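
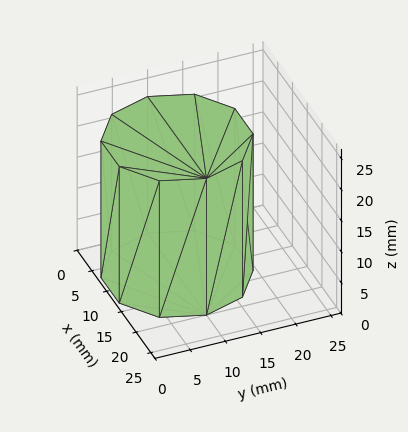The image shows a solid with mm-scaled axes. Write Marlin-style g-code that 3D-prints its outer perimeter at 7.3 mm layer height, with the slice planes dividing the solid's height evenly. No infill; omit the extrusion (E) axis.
Reading the render: the shape is a regular 10-sided prism (a cylinder approximated with 10 flat sides), circumscribed radius ≈ 10 mm, height ≈ 22 mm (dimensions read to the nearest mm from the axis ticks). For the g-code, the solid's height is divided into equal slices at the stated Δz and each level perimeter traced with G1 moves after a G0 lift.

; perimeter-only toolpath
G21 ; units = mm
G90 ; absolute positioning
G28 ; home
; layer 1
G0 Z7.3
G0 X20.0 Y10.0
G1 X18.1 Y15.9
G1 X13.1 Y19.5
G1 X6.9 Y19.5
G1 X1.9 Y15.9
G1 X0.0 Y10.0
G1 X1.9 Y4.1
G1 X6.9 Y0.5
G1 X13.1 Y0.5
G1 X18.1 Y4.1
G1 X20.0 Y10.0
; layer 2
G0 Z14.7
G0 X20.0 Y10.0
G1 X18.1 Y15.9
G1 X13.1 Y19.5
G1 X6.9 Y19.5
G1 X1.9 Y15.9
G1 X0.0 Y10.0
G1 X1.9 Y4.1
G1 X6.9 Y0.5
G1 X13.1 Y0.5
G1 X18.1 Y4.1
G1 X20.0 Y10.0
; layer 3
G0 Z22.0
G0 X20.0 Y10.0
G1 X18.1 Y15.9
G1 X13.1 Y19.5
G1 X6.9 Y19.5
G1 X1.9 Y15.9
G1 X0.0 Y10.0
G1 X1.9 Y4.1
G1 X6.9 Y0.5
G1 X13.1 Y0.5
G1 X18.1 Y4.1
G1 X20.0 Y10.0
M2 ; end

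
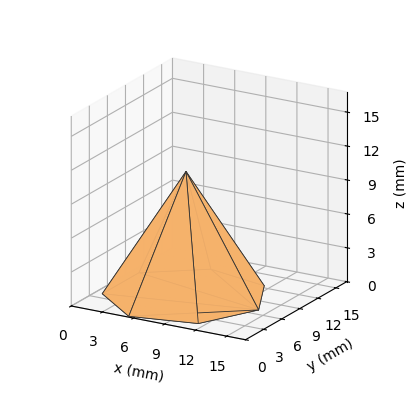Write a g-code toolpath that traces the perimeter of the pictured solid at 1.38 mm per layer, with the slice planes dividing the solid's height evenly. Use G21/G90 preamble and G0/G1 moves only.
Reading the render: the shape is a regular 7-sided pyramid, base circumscribed radius ≈ 7 mm, apex at z ≈ 11 mm (dimensions read to the nearest mm from the axis ticks). For the g-code, the solid's height is divided into equal slices at the stated Δz and each level perimeter traced with G1 moves after a G0 lift.

; perimeter-only toolpath
G21 ; units = mm
G90 ; absolute positioning
G28 ; home
; layer 1
G0 Z1.38
G0 X13.12 Y7.00
G1 X10.81 Y11.79
G1 X5.64 Y12.97
G1 X1.48 Y9.66
G1 X1.48 Y4.34
G1 X5.64 Y1.03
G1 X10.81 Y2.21
G1 X13.12 Y7.00
; layer 2
G0 Z2.75
G0 X12.25 Y7.00
G1 X10.27 Y11.10
G1 X5.83 Y12.12
G1 X2.27 Y9.28
G1 X2.27 Y4.72
G1 X5.83 Y1.89
G1 X10.27 Y2.90
G1 X12.25 Y7.00
; layer 3
G0 Z4.12
G0 X11.38 Y7.00
G1 X9.72 Y10.42
G1 X6.03 Y11.26
G1 X3.06 Y8.90
G1 X3.06 Y5.10
G1 X6.03 Y2.74
G1 X9.72 Y3.58
G1 X11.38 Y7.00
; layer 4
G0 Z5.50
G0 X10.50 Y7.00
G1 X9.18 Y9.73
G1 X6.22 Y10.41
G1 X3.84 Y8.52
G1 X3.84 Y5.48
G1 X6.22 Y3.59
G1 X9.18 Y4.26
G1 X10.50 Y7.00
; layer 5
G0 Z6.88
G0 X9.62 Y7.00
G1 X8.63 Y9.05
G1 X6.42 Y9.56
G1 X4.63 Y8.14
G1 X4.63 Y5.86
G1 X6.42 Y4.44
G1 X8.63 Y4.95
G1 X9.62 Y7.00
; layer 6
G0 Z8.25
G0 X8.75 Y7.00
G1 X8.09 Y8.37
G1 X6.61 Y8.71
G1 X5.42 Y7.76
G1 X5.42 Y6.24
G1 X6.61 Y5.29
G1 X8.09 Y5.63
G1 X8.75 Y7.00
; layer 7
G0 Z9.62
G0 X7.88 Y7.00
G1 X7.54 Y7.68
G1 X6.80 Y7.85
G1 X6.21 Y7.38
G1 X6.21 Y6.62
G1 X6.80 Y6.15
G1 X7.54 Y6.32
G1 X7.88 Y7.00
M2 ; end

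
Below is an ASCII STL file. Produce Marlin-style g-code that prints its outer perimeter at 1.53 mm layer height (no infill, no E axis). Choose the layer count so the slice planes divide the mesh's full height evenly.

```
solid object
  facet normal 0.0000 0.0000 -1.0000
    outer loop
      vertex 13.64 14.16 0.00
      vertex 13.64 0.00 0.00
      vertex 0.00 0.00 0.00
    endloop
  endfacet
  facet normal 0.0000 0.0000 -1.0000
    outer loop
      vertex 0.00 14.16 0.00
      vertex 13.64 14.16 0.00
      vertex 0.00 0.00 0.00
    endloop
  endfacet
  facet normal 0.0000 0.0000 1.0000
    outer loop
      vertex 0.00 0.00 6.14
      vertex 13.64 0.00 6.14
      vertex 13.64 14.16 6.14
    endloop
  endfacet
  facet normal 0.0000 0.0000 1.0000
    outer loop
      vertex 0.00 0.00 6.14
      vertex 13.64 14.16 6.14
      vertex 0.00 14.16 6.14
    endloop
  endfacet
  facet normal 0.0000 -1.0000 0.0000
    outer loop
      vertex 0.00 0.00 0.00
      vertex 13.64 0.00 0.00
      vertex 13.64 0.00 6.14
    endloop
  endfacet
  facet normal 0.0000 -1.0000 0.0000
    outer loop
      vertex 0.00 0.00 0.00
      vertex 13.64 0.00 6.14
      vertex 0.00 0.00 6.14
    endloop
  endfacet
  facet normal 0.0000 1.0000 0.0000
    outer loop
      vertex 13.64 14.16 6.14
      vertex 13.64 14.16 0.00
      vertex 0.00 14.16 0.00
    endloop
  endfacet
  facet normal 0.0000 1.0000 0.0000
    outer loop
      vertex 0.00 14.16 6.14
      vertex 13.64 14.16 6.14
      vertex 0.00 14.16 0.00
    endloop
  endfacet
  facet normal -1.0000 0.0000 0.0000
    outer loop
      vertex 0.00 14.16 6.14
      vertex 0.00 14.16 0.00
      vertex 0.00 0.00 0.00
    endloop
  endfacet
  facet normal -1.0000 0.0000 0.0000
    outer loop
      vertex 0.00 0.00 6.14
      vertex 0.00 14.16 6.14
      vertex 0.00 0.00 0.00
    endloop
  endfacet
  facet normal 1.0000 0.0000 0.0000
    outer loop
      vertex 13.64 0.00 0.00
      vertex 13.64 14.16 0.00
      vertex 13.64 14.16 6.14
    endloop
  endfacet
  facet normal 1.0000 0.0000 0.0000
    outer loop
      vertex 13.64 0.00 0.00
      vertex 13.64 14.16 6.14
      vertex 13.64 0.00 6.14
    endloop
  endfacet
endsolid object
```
; perimeter-only toolpath
G21 ; units = mm
G90 ; absolute positioning
G28 ; home
; layer 1
G0 Z1.53
G0 X0.00 Y0.00
G1 X13.64 Y0.00
G1 X13.64 Y14.16
G1 X0.00 Y14.16
G1 X0.00 Y0.00
; layer 2
G0 Z3.07
G0 X0.00 Y0.00
G1 X13.64 Y0.00
G1 X13.64 Y14.16
G1 X0.00 Y14.16
G1 X0.00 Y0.00
; layer 3
G0 Z4.60
G0 X0.00 Y0.00
G1 X13.64 Y0.00
G1 X13.64 Y14.16
G1 X0.00 Y14.16
G1 X0.00 Y0.00
; layer 4
G0 Z6.14
G0 X0.00 Y0.00
G1 X13.64 Y0.00
G1 X13.64 Y14.16
G1 X0.00 Y14.16
G1 X0.00 Y0.00
M2 ; end

The solid is a rectangular box, roughly 13.6 × 14.2 mm footprint and 6.14 mm tall. Slicing at Δz = 1.53 mm — 4 equal slices spanning the solid's height, so layer i sits at z = i·h/4 — gives 4 non-empty perimeters. Each is a 4-segment closed polygon; G0 lifts to the layer z and rapids to the start vertex, then G1 traces the edges.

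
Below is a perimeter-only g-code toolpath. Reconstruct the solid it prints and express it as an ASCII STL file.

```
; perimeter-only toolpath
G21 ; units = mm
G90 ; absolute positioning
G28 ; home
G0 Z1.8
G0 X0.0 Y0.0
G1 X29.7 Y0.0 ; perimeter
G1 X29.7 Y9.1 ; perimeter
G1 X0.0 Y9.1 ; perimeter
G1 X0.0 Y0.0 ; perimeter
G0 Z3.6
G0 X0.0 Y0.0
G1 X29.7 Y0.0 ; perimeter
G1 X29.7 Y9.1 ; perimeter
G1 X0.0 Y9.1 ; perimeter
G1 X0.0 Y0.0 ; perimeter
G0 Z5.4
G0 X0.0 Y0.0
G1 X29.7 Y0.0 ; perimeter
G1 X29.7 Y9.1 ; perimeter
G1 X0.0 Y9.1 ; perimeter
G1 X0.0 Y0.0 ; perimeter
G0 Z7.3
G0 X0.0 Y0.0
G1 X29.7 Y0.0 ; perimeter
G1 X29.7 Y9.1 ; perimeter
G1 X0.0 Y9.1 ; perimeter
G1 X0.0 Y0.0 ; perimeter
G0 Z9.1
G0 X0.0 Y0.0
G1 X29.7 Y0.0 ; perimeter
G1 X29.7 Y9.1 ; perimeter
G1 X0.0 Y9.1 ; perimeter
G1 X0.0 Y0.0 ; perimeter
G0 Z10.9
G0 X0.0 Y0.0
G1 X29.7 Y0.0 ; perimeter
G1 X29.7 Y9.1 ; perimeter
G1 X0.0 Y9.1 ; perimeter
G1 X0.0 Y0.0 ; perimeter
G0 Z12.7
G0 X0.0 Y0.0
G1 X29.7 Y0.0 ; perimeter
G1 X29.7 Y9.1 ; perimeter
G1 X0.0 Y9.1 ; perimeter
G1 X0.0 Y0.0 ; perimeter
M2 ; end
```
solid part
  facet normal 0.0000 0.0000 -1.0000
    outer loop
      vertex 29.7 9.1 0.0
      vertex 29.7 0.0 0.0
      vertex 0.0 0.0 0.0
    endloop
  endfacet
  facet normal 0.0000 0.0000 -1.0000
    outer loop
      vertex 0.0 9.1 0.0
      vertex 29.7 9.1 0.0
      vertex 0.0 0.0 0.0
    endloop
  endfacet
  facet normal 0.0000 0.0000 1.0000
    outer loop
      vertex 0.0 0.0 12.7
      vertex 29.7 0.0 12.7
      vertex 29.7 9.1 12.7
    endloop
  endfacet
  facet normal 0.0000 0.0000 1.0000
    outer loop
      vertex 0.0 0.0 12.7
      vertex 29.7 9.1 12.7
      vertex 0.0 9.1 12.7
    endloop
  endfacet
  facet normal 0.0000 -1.0000 0.0000
    outer loop
      vertex 0.0 0.0 0.0
      vertex 29.7 0.0 0.0
      vertex 29.7 0.0 12.7
    endloop
  endfacet
  facet normal 0.0000 -1.0000 0.0000
    outer loop
      vertex 0.0 0.0 0.0
      vertex 29.7 0.0 12.7
      vertex 0.0 0.0 12.7
    endloop
  endfacet
  facet normal 0.0000 1.0000 0.0000
    outer loop
      vertex 29.7 9.1 12.7
      vertex 29.7 9.1 0.0
      vertex 0.0 9.1 0.0
    endloop
  endfacet
  facet normal 0.0000 1.0000 0.0000
    outer loop
      vertex 0.0 9.1 12.7
      vertex 29.7 9.1 12.7
      vertex 0.0 9.1 0.0
    endloop
  endfacet
  facet normal -1.0000 0.0000 0.0000
    outer loop
      vertex 0.0 9.1 12.7
      vertex 0.0 9.1 0.0
      vertex 0.0 0.0 0.0
    endloop
  endfacet
  facet normal -1.0000 0.0000 0.0000
    outer loop
      vertex 0.0 0.0 12.7
      vertex 0.0 9.1 12.7
      vertex 0.0 0.0 0.0
    endloop
  endfacet
  facet normal 1.0000 0.0000 0.0000
    outer loop
      vertex 29.7 0.0 0.0
      vertex 29.7 9.1 0.0
      vertex 29.7 9.1 12.7
    endloop
  endfacet
  facet normal 1.0000 0.0000 0.0000
    outer loop
      vertex 29.7 0.0 0.0
      vertex 29.7 9.1 12.7
      vertex 29.7 0.0 12.7
    endloop
  endfacet
endsolid part

The G0 Z moves step by Δz≈1.8 mm. Every layer's G1 loop is the same polygon, so the solid is a straight extrusion of it from z=0 to z≈12.7. Closing with flat bottom and top caps and triangulating gives 12 facets — a rectangular box, roughly 29.7 × 9.1 mm footprint and 12.7 mm tall.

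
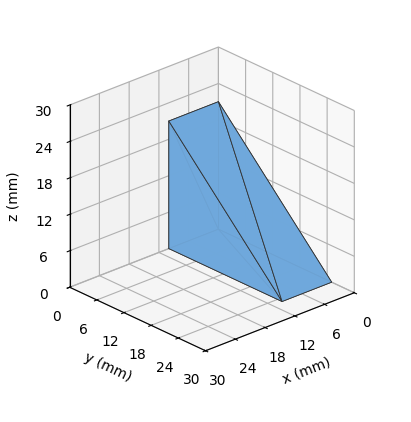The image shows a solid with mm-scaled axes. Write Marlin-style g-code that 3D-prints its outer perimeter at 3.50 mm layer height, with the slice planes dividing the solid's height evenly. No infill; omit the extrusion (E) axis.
Reading the render: the shape is a wedge (ramp): 10 × 25 mm base, rising to 21 mm along the y=0 edge and sloping linearly to z=0 at y=25 (dimensions read to the nearest mm from the axis ticks). For the g-code, the solid's height is divided into equal slices at the stated Δz and each level perimeter traced with G1 moves after a G0 lift.

; perimeter-only toolpath
G21 ; units = mm
G90 ; absolute positioning
G28 ; home
; layer 1
G0 Z3.50
G0 X0.00 Y0.00
G1 X10.00 Y0.00
G1 X10.00 Y20.83
G1 X0.00 Y20.83
G1 X0.00 Y0.00
; layer 2
G0 Z7.00
G0 X0.00 Y0.00
G1 X10.00 Y0.00
G1 X10.00 Y16.67
G1 X0.00 Y16.67
G1 X0.00 Y0.00
; layer 3
G0 Z10.50
G0 X0.00 Y0.00
G1 X10.00 Y0.00
G1 X10.00 Y12.50
G1 X0.00 Y12.50
G1 X0.00 Y0.00
; layer 4
G0 Z14.00
G0 X0.00 Y0.00
G1 X10.00 Y0.00
G1 X10.00 Y8.33
G1 X0.00 Y8.33
G1 X0.00 Y0.00
; layer 5
G0 Z17.50
G0 X0.00 Y0.00
G1 X10.00 Y0.00
G1 X10.00 Y4.17
G1 X0.00 Y4.17
G1 X0.00 Y0.00
M2 ; end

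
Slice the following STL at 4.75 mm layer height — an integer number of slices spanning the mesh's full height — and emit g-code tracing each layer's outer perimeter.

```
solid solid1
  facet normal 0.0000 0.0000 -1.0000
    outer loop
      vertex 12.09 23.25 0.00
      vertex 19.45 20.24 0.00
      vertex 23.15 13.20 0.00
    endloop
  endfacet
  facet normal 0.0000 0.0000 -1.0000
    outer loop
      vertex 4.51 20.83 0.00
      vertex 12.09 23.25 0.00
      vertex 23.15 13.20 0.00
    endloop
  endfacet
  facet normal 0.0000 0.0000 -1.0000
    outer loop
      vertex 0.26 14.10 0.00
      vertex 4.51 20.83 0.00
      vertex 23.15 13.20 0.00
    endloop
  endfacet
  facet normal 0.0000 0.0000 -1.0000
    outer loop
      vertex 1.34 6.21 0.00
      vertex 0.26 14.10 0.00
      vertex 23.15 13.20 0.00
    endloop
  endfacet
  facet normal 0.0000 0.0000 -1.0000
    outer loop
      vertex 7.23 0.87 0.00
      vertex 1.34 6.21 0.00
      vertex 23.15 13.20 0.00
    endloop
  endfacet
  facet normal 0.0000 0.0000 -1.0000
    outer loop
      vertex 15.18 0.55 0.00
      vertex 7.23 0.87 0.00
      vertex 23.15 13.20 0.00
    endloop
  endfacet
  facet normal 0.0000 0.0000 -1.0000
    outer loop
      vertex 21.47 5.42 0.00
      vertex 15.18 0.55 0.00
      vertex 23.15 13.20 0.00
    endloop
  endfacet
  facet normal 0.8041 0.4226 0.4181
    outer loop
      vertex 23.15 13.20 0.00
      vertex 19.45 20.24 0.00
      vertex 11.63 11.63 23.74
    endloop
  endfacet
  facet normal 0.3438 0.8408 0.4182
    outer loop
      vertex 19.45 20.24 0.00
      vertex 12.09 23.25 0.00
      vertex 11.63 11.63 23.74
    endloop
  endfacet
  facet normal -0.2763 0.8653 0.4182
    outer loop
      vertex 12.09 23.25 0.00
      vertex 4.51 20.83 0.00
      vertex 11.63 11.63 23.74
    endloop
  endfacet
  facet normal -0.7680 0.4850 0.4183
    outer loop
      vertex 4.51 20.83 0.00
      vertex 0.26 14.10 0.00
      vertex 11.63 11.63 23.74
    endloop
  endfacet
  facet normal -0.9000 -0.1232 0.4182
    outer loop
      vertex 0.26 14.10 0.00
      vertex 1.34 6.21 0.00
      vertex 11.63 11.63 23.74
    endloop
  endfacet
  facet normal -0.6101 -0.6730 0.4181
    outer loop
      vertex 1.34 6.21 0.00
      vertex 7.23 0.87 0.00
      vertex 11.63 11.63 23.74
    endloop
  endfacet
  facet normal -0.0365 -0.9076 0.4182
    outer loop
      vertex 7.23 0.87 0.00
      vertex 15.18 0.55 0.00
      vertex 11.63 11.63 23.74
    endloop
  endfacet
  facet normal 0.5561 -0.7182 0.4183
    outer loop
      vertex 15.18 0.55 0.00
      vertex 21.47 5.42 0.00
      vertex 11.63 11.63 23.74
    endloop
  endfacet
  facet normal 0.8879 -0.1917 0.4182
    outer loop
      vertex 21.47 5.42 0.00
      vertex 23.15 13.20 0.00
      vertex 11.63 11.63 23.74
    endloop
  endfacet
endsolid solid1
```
; perimeter-only toolpath
G21 ; units = mm
G90 ; absolute positioning
G28 ; home
; layer 1
G0 Z4.75
G0 X20.85 Y12.89
G1 X17.89 Y18.52
G1 X12.00 Y20.93
G1 X5.93 Y18.99
G1 X2.53 Y13.61
G1 X3.40 Y7.29
G1 X8.11 Y3.02
G1 X14.47 Y2.77
G1 X19.50 Y6.66
G1 X20.85 Y12.89
; layer 2
G0 Z9.50
G0 X18.54 Y12.57
G1 X16.32 Y16.80
G1 X11.91 Y18.60
G1 X7.36 Y17.15
G1 X4.81 Y13.11
G1 X5.46 Y8.38
G1 X8.99 Y5.17
G1 X13.76 Y4.98
G1 X17.53 Y7.90
G1 X18.54 Y12.57
; layer 3
G0 Z14.24
G0 X16.24 Y12.26
G1 X14.76 Y15.07
G1 X11.81 Y16.28
G1 X8.78 Y15.31
G1 X7.08 Y12.62
G1 X7.51 Y9.46
G1 X9.87 Y7.33
G1 X13.05 Y7.20
G1 X15.57 Y9.15
G1 X16.24 Y12.26
; layer 4
G0 Z18.99
G0 X13.93 Y11.94
G1 X13.19 Y13.35
G1 X11.72 Y13.95
G1 X10.21 Y13.47
G1 X9.36 Y12.12
G1 X9.57 Y10.55
G1 X10.75 Y9.48
G1 X12.34 Y9.41
G1 X13.60 Y10.39
G1 X13.93 Y11.94
M2 ; end

The solid is a regular 9-sided pyramid, base circumscribed radius ≈ 11.6 mm, apex at z ≈ 23.7 mm. Slicing at Δz = 4.75 mm — 5 equal slices spanning the solid's height, so layer i sits at z = i·h/5 — gives 4 non-empty perimeters. Each is a 9-segment closed polygon; G0 lifts to the layer z and rapids to the start vertex, then G1 traces the edges. The cross-section shrinks linearly with z (the slice at the apex is degenerate and omitted).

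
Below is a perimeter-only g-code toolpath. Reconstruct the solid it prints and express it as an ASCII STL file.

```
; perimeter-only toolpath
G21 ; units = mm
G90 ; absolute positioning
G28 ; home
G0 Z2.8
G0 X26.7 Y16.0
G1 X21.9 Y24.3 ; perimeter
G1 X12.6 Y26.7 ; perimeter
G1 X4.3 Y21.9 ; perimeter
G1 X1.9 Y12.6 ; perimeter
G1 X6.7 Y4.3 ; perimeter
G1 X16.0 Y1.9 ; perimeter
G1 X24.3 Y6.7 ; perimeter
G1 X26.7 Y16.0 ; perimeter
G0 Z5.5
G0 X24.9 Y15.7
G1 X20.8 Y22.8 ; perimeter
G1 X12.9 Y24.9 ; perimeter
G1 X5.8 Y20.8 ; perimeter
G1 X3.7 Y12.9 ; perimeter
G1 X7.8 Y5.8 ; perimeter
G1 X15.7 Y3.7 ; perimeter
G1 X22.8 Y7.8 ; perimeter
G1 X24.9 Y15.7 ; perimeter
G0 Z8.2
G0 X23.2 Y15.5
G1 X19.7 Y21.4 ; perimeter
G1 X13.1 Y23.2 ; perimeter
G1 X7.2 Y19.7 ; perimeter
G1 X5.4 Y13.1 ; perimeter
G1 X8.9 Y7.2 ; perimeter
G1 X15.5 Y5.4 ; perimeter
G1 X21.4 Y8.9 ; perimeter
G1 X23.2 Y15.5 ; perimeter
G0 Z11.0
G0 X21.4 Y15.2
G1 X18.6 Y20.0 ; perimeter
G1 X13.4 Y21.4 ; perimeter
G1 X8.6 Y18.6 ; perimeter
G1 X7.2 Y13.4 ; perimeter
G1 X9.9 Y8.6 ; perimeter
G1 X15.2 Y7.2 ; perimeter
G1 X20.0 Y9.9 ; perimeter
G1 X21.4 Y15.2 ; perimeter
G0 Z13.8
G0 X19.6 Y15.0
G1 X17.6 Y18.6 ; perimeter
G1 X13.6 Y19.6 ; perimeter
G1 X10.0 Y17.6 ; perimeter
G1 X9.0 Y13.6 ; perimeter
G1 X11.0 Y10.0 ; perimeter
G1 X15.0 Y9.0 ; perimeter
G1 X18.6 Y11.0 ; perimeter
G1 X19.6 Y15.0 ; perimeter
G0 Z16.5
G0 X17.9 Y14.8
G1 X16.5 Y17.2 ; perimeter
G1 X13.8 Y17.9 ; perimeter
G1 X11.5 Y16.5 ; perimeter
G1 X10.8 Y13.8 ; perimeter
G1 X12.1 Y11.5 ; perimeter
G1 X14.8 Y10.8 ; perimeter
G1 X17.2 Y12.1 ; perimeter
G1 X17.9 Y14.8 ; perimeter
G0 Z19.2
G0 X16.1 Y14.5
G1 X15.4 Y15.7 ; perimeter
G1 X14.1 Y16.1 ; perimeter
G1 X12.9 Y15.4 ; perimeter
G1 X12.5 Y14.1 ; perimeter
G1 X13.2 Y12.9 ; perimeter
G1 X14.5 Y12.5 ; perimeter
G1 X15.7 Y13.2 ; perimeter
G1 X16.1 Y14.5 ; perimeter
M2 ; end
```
solid part
  facet normal 0.0000 0.0000 -1.0000
    outer loop
      vertex 12.4 28.5 0.0
      vertex 23.0 25.7 0.0
      vertex 28.5 16.2 0.0
    endloop
  endfacet
  facet normal 0.0000 0.0000 -1.0000
    outer loop
      vertex 2.9 23.0 0.0
      vertex 12.4 28.5 0.0
      vertex 28.5 16.2 0.0
    endloop
  endfacet
  facet normal 0.0000 0.0000 -1.0000
    outer loop
      vertex 0.1 12.4 0.0
      vertex 2.9 23.0 0.0
      vertex 28.5 16.2 0.0
    endloop
  endfacet
  facet normal 0.0000 0.0000 -1.0000
    outer loop
      vertex 5.6 2.9 0.0
      vertex 0.1 12.4 0.0
      vertex 28.5 16.2 0.0
    endloop
  endfacet
  facet normal 0.0000 0.0000 -1.0000
    outer loop
      vertex 16.2 0.1 0.0
      vertex 5.6 2.9 0.0
      vertex 28.5 16.2 0.0
    endloop
  endfacet
  facet normal 0.0000 0.0000 -1.0000
    outer loop
      vertex 25.7 5.6 0.0
      vertex 16.2 0.1 0.0
      vertex 28.5 16.2 0.0
    endloop
  endfacet
  facet normal 0.7415 0.4293 0.5157
    outer loop
      vertex 28.5 16.2 0.0
      vertex 23.0 25.7 0.0
      vertex 14.3 14.3 22.0
    endloop
  endfacet
  facet normal 0.2188 0.8283 0.5158
    outer loop
      vertex 23.0 25.7 0.0
      vertex 12.4 28.5 0.0
      vertex 14.3 14.3 22.0
    endloop
  endfacet
  facet normal -0.4293 0.7415 0.5157
    outer loop
      vertex 12.4 28.5 0.0
      vertex 2.9 23.0 0.0
      vertex 14.3 14.3 22.0
    endloop
  endfacet
  facet normal -0.8283 0.2188 0.5158
    outer loop
      vertex 2.9 23.0 0.0
      vertex 0.1 12.4 0.0
      vertex 14.3 14.3 22.0
    endloop
  endfacet
  facet normal -0.7415 -0.4293 0.5157
    outer loop
      vertex 0.1 12.4 0.0
      vertex 5.6 2.9 0.0
      vertex 14.3 14.3 22.0
    endloop
  endfacet
  facet normal -0.2188 -0.8283 0.5158
    outer loop
      vertex 5.6 2.9 0.0
      vertex 16.2 0.1 0.0
      vertex 14.3 14.3 22.0
    endloop
  endfacet
  facet normal 0.4293 -0.7415 0.5157
    outer loop
      vertex 16.2 0.1 0.0
      vertex 25.7 5.6 0.0
      vertex 14.3 14.3 22.0
    endloop
  endfacet
  facet normal 0.8283 -0.2188 0.5158
    outer loop
      vertex 25.7 5.6 0.0
      vertex 28.5 16.2 0.0
      vertex 14.3 14.3 22.0
    endloop
  endfacet
endsolid part

The G0 Z moves step by Δz≈2.8 mm. The G1 loops shrink linearly with z, so the solid tapers from its base footprint up to z≈22. Closing with a flat bottom cap and the tapered top and triangulating gives 14 facets — a regular 8-sided pyramid, base circumscribed radius ≈ 14.3 mm, apex at z ≈ 22 mm.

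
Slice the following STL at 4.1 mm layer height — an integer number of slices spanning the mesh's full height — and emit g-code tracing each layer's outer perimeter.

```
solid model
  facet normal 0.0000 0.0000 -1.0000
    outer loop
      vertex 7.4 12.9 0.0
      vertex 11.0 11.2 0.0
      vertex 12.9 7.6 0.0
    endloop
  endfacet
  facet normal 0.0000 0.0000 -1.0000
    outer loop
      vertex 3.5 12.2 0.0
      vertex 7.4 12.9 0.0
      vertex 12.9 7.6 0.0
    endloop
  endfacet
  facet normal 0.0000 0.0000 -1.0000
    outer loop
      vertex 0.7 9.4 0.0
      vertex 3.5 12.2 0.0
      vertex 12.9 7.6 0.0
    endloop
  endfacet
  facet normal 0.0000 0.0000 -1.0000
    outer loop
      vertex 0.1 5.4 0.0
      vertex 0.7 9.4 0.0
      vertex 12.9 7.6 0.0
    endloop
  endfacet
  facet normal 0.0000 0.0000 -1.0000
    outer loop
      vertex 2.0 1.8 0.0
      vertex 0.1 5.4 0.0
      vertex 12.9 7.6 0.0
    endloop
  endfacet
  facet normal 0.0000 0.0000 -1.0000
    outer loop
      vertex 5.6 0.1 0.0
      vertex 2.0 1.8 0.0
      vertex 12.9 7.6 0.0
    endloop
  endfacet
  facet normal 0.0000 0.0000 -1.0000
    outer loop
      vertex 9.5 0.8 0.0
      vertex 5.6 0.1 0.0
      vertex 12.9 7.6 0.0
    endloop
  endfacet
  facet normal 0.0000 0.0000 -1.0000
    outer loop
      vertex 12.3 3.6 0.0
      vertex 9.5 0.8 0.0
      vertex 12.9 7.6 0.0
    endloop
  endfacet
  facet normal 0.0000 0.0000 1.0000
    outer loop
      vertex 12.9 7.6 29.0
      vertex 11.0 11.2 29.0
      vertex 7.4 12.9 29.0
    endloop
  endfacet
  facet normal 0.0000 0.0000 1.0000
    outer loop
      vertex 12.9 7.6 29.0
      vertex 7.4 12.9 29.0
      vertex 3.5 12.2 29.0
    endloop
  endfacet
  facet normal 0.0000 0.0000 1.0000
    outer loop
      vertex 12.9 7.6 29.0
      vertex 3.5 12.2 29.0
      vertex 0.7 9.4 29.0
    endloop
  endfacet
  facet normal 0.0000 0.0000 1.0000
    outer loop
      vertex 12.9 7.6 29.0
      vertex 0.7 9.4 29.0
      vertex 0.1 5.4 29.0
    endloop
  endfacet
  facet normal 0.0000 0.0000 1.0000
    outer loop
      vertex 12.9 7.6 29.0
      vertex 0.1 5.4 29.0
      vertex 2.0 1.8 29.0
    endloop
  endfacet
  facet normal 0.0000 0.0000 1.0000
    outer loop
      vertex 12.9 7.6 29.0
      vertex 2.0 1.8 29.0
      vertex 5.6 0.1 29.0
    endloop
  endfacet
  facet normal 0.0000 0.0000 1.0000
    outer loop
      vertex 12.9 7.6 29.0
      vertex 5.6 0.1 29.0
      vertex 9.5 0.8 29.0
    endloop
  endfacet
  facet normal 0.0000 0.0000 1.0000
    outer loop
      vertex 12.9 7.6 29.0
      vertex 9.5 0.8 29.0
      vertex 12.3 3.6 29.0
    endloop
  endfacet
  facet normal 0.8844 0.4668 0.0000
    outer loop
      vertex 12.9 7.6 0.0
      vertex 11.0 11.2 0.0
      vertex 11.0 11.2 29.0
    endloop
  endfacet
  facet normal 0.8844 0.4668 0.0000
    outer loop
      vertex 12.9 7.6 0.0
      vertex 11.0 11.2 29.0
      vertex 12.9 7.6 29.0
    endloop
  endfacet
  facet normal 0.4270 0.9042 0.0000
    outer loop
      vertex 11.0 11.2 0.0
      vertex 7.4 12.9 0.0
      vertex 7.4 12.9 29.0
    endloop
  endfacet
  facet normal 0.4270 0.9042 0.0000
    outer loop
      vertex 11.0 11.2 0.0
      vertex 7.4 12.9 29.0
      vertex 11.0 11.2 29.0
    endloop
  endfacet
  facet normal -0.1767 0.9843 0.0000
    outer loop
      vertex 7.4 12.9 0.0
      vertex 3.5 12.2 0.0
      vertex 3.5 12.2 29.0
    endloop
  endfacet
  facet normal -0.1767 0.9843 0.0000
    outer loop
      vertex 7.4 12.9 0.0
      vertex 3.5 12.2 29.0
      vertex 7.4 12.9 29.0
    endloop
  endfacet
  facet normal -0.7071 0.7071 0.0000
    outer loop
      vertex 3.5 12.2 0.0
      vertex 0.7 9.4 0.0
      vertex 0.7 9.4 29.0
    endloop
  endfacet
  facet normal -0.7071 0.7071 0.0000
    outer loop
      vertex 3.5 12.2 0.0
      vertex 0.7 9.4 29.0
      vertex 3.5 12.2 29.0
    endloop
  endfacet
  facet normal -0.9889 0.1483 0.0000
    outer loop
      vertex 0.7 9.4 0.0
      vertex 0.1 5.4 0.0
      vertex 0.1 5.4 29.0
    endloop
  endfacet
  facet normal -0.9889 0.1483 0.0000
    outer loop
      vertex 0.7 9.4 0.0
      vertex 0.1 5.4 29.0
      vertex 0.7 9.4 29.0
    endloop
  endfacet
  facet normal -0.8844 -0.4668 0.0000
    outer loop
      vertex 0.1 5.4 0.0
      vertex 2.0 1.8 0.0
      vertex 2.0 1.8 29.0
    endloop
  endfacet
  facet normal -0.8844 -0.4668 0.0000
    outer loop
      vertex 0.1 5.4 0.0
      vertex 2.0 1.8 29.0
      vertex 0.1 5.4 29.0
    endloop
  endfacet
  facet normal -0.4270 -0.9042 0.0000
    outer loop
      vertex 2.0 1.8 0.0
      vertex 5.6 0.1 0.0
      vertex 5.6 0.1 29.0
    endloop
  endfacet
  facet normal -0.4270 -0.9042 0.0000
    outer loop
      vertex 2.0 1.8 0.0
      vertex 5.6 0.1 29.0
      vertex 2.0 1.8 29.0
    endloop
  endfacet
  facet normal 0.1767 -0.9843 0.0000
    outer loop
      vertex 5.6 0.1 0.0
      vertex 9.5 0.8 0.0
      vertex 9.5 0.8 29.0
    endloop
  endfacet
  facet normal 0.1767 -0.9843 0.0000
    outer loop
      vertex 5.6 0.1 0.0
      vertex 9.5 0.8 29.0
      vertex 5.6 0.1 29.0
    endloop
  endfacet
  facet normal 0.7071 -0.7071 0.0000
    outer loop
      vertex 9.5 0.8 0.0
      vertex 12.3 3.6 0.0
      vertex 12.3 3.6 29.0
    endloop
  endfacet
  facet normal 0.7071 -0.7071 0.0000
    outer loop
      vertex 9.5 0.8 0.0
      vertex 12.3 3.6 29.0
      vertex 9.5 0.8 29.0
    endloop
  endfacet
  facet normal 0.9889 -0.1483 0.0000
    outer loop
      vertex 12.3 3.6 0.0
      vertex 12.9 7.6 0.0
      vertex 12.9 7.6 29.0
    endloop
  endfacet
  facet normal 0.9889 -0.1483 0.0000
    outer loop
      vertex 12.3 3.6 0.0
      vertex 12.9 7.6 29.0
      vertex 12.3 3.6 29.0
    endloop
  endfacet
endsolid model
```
; perimeter-only toolpath
G21 ; units = mm
G90 ; absolute positioning
G28 ; home
; layer 1
G0 Z4.1
G0 X12.9 Y7.6
G1 X11.0 Y11.2
G1 X7.4 Y12.9
G1 X3.5 Y12.2
G1 X0.7 Y9.4
G1 X0.1 Y5.4
G1 X2.0 Y1.8
G1 X5.6 Y0.1
G1 X9.5 Y0.8
G1 X12.3 Y3.6
G1 X12.9 Y7.6
; layer 2
G0 Z8.3
G0 X12.9 Y7.6
G1 X11.0 Y11.2
G1 X7.4 Y12.9
G1 X3.5 Y12.2
G1 X0.7 Y9.4
G1 X0.1 Y5.4
G1 X2.0 Y1.8
G1 X5.6 Y0.1
G1 X9.5 Y0.8
G1 X12.3 Y3.6
G1 X12.9 Y7.6
; layer 3
G0 Z12.4
G0 X12.9 Y7.6
G1 X11.0 Y11.2
G1 X7.4 Y12.9
G1 X3.5 Y12.2
G1 X0.7 Y9.4
G1 X0.1 Y5.4
G1 X2.0 Y1.8
G1 X5.6 Y0.1
G1 X9.5 Y0.8
G1 X12.3 Y3.6
G1 X12.9 Y7.6
; layer 4
G0 Z16.6
G0 X12.9 Y7.6
G1 X11.0 Y11.2
G1 X7.4 Y12.9
G1 X3.5 Y12.2
G1 X0.7 Y9.4
G1 X0.1 Y5.4
G1 X2.0 Y1.8
G1 X5.6 Y0.1
G1 X9.5 Y0.8
G1 X12.3 Y3.6
G1 X12.9 Y7.6
; layer 5
G0 Z20.7
G0 X12.9 Y7.6
G1 X11.0 Y11.2
G1 X7.4 Y12.9
G1 X3.5 Y12.2
G1 X0.7 Y9.4
G1 X0.1 Y5.4
G1 X2.0 Y1.8
G1 X5.6 Y0.1
G1 X9.5 Y0.8
G1 X12.3 Y3.6
G1 X12.9 Y7.6
; layer 6
G0 Z24.9
G0 X12.9 Y7.6
G1 X11.0 Y11.2
G1 X7.4 Y12.9
G1 X3.5 Y12.2
G1 X0.7 Y9.4
G1 X0.1 Y5.4
G1 X2.0 Y1.8
G1 X5.6 Y0.1
G1 X9.5 Y0.8
G1 X12.3 Y3.6
G1 X12.9 Y7.6
; layer 7
G0 Z29.0
G0 X12.9 Y7.6
G1 X11.0 Y11.2
G1 X7.4 Y12.9
G1 X3.5 Y12.2
G1 X0.7 Y9.4
G1 X0.1 Y5.4
G1 X2.0 Y1.8
G1 X5.6 Y0.1
G1 X9.5 Y0.8
G1 X12.3 Y3.6
G1 X12.9 Y7.6
M2 ; end

The solid is a regular 10-sided prism (a cylinder approximated with 10 flat sides), circumscribed radius ≈ 6.5 mm, height ≈ 29 mm. Slicing at Δz = 4.1 mm — 7 equal slices spanning the solid's height, so layer i sits at z = i·h/7 — gives 7 non-empty perimeters. Each is a 10-segment closed polygon; G0 lifts to the layer z and rapids to the start vertex, then G1 traces the edges.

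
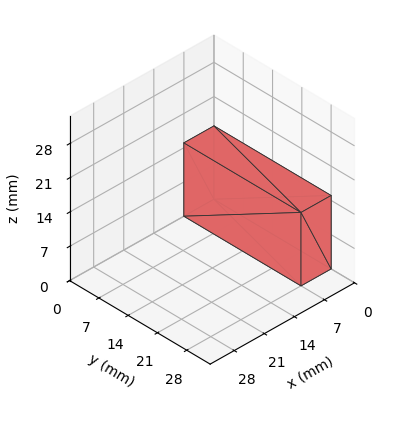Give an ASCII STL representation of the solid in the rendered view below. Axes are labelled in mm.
Reading the render: the shape is a rectangular box, roughly 7 × 28 mm footprint and 15 mm tall (dimensions read to the nearest mm from the axis ticks). For the STL, each face is triangulated and given an outward normal.

solid part
  facet normal 0.0000 0.0000 -1.0000
    outer loop
      vertex 7.000 28.000 0.000
      vertex 7.000 0.000 0.000
      vertex 0.000 0.000 0.000
    endloop
  endfacet
  facet normal 0.0000 0.0000 -1.0000
    outer loop
      vertex 0.000 28.000 0.000
      vertex 7.000 28.000 0.000
      vertex 0.000 0.000 0.000
    endloop
  endfacet
  facet normal 0.0000 0.0000 1.0000
    outer loop
      vertex 0.000 0.000 15.000
      vertex 7.000 0.000 15.000
      vertex 7.000 28.000 15.000
    endloop
  endfacet
  facet normal 0.0000 0.0000 1.0000
    outer loop
      vertex 0.000 0.000 15.000
      vertex 7.000 28.000 15.000
      vertex 0.000 28.000 15.000
    endloop
  endfacet
  facet normal 0.0000 -1.0000 0.0000
    outer loop
      vertex 0.000 0.000 0.000
      vertex 7.000 0.000 0.000
      vertex 7.000 0.000 15.000
    endloop
  endfacet
  facet normal 0.0000 -1.0000 0.0000
    outer loop
      vertex 0.000 0.000 0.000
      vertex 7.000 0.000 15.000
      vertex 0.000 0.000 15.000
    endloop
  endfacet
  facet normal 0.0000 1.0000 0.0000
    outer loop
      vertex 7.000 28.000 15.000
      vertex 7.000 28.000 0.000
      vertex 0.000 28.000 0.000
    endloop
  endfacet
  facet normal 0.0000 1.0000 0.0000
    outer loop
      vertex 0.000 28.000 15.000
      vertex 7.000 28.000 15.000
      vertex 0.000 28.000 0.000
    endloop
  endfacet
  facet normal -1.0000 0.0000 0.0000
    outer loop
      vertex 0.000 28.000 15.000
      vertex 0.000 28.000 0.000
      vertex 0.000 0.000 0.000
    endloop
  endfacet
  facet normal -1.0000 0.0000 0.0000
    outer loop
      vertex 0.000 0.000 15.000
      vertex 0.000 28.000 15.000
      vertex 0.000 0.000 0.000
    endloop
  endfacet
  facet normal 1.0000 0.0000 0.0000
    outer loop
      vertex 7.000 0.000 0.000
      vertex 7.000 28.000 0.000
      vertex 7.000 28.000 15.000
    endloop
  endfacet
  facet normal 1.0000 0.0000 0.0000
    outer loop
      vertex 7.000 0.000 0.000
      vertex 7.000 28.000 15.000
      vertex 7.000 0.000 15.000
    endloop
  endfacet
endsolid part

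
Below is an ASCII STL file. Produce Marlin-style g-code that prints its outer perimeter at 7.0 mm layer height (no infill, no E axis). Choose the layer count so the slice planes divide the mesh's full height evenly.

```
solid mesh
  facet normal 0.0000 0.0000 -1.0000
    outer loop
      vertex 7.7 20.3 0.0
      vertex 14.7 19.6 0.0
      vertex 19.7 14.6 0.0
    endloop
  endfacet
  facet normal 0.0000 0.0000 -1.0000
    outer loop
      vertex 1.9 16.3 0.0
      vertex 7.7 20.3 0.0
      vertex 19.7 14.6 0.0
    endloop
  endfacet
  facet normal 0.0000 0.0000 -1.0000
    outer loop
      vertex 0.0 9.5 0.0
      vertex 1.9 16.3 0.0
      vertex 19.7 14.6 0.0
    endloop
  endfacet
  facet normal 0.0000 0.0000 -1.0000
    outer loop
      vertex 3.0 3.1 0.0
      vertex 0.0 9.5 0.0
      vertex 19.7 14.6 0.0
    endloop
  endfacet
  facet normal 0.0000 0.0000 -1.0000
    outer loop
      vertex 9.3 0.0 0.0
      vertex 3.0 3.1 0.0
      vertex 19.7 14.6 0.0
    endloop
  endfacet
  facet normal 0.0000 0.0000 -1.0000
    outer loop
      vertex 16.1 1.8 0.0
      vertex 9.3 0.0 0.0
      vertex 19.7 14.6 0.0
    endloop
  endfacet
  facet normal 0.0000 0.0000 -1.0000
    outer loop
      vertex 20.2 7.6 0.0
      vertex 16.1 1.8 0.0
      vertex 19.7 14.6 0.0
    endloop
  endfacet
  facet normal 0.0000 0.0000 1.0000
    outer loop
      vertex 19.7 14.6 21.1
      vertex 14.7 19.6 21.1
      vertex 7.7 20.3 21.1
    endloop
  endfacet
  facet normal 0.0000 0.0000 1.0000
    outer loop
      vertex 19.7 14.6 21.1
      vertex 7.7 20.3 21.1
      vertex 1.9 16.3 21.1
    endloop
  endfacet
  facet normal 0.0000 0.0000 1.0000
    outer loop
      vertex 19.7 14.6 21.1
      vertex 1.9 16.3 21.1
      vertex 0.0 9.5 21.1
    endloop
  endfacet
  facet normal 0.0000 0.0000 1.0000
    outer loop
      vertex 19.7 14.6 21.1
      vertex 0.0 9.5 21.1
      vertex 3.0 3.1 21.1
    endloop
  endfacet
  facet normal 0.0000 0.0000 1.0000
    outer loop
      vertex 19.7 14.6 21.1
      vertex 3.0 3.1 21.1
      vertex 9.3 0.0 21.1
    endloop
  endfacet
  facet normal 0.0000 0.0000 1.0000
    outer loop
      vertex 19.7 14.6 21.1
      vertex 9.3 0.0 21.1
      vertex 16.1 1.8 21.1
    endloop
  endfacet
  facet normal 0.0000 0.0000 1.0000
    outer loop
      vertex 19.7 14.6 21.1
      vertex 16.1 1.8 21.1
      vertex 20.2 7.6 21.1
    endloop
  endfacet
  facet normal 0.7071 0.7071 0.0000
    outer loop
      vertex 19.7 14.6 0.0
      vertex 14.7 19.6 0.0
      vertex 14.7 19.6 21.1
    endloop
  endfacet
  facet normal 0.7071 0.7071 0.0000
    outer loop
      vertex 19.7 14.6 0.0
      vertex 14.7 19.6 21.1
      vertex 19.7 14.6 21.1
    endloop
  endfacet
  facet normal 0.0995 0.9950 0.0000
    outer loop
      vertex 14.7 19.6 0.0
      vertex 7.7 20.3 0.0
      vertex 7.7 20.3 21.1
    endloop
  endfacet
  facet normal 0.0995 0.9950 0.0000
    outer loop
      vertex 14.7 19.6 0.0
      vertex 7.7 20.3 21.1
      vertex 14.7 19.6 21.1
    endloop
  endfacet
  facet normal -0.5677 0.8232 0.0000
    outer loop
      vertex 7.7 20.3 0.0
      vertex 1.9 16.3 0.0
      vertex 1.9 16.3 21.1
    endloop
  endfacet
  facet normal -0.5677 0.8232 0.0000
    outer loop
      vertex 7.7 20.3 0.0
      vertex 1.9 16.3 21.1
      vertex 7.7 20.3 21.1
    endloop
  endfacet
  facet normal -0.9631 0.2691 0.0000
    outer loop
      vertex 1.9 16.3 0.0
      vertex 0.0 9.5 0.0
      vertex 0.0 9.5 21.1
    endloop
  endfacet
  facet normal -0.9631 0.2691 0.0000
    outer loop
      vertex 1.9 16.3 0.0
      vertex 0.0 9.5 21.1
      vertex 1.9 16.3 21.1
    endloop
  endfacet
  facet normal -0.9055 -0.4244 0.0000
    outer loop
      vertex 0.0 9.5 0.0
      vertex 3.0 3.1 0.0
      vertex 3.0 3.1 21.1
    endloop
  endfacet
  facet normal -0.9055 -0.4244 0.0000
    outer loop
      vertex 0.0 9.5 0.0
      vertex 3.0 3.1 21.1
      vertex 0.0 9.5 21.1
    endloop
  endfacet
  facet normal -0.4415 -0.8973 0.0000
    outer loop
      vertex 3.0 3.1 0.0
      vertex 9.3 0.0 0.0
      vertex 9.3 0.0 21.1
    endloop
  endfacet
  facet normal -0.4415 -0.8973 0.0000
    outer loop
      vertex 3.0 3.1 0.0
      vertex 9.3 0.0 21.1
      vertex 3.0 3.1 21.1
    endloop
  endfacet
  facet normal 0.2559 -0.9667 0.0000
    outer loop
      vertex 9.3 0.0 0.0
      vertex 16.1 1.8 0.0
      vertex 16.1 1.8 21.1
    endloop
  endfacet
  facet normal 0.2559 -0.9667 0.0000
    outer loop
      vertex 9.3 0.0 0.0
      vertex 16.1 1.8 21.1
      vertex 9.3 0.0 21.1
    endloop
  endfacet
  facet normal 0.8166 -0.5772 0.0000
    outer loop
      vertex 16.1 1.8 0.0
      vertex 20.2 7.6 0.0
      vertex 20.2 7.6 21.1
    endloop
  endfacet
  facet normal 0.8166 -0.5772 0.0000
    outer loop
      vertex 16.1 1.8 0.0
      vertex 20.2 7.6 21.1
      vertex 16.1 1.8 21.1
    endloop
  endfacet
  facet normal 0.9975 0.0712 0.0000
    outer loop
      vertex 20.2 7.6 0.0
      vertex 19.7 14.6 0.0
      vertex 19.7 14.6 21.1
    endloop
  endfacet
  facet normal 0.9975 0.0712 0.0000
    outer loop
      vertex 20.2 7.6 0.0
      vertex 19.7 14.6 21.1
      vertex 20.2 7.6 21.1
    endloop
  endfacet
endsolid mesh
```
; perimeter-only toolpath
G21 ; units = mm
G90 ; absolute positioning
G28 ; home
; layer 1
G0 Z7.0
G0 X19.7 Y14.6
G1 X14.7 Y19.6
G1 X7.7 Y20.3
G1 X1.9 Y16.3
G1 X0.0 Y9.5
G1 X3.0 Y3.1
G1 X9.3 Y0.0
G1 X16.1 Y1.8
G1 X20.2 Y7.6
G1 X19.7 Y14.6
; layer 2
G0 Z14.1
G0 X19.7 Y14.6
G1 X14.7 Y19.6
G1 X7.7 Y20.3
G1 X1.9 Y16.3
G1 X0.0 Y9.5
G1 X3.0 Y3.1
G1 X9.3 Y0.0
G1 X16.1 Y1.8
G1 X20.2 Y7.6
G1 X19.7 Y14.6
; layer 3
G0 Z21.1
G0 X19.7 Y14.6
G1 X14.7 Y19.6
G1 X7.7 Y20.3
G1 X1.9 Y16.3
G1 X0.0 Y9.5
G1 X3.0 Y3.1
G1 X9.3 Y0.0
G1 X16.1 Y1.8
G1 X20.2 Y7.6
G1 X19.7 Y14.6
M2 ; end

The solid is a regular 9-sided prism (a cylinder approximated with 9 flat sides), circumscribed radius ≈ 10.3 mm, height ≈ 21.1 mm. Slicing at Δz = 7.0 mm — 3 equal slices spanning the solid's height, so layer i sits at z = i·h/3 — gives 3 non-empty perimeters. Each is a 9-segment closed polygon; G0 lifts to the layer z and rapids to the start vertex, then G1 traces the edges.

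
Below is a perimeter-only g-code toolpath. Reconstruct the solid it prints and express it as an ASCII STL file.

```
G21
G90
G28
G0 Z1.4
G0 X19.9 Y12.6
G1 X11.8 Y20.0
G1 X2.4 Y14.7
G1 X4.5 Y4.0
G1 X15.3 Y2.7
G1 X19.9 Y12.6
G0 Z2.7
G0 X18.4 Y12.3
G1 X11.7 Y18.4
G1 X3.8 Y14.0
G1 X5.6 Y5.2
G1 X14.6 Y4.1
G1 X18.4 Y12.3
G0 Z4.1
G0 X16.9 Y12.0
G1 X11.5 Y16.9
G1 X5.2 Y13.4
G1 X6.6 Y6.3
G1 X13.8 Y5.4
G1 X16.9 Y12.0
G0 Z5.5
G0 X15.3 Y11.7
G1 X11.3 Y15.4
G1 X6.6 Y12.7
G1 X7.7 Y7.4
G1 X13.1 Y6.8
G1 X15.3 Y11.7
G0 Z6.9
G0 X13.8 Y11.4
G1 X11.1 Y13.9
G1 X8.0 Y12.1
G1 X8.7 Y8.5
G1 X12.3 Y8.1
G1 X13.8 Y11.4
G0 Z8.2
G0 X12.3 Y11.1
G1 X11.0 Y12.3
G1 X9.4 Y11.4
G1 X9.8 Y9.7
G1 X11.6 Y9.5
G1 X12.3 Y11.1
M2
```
solid part
  facet normal 0.0000 0.0000 -1.0000
    outer loop
      vertex 1.0 15.3 0.0
      vertex 12.0 21.5 0.0
      vertex 21.4 12.9 0.0
    endloop
  endfacet
  facet normal 0.0000 0.0000 -1.0000
    outer loop
      vertex 3.5 2.9 0.0
      vertex 1.0 15.3 0.0
      vertex 21.4 12.9 0.0
    endloop
  endfacet
  facet normal 0.0000 0.0000 -1.0000
    outer loop
      vertex 16.1 1.4 0.0
      vertex 3.5 2.9 0.0
      vertex 21.4 12.9 0.0
    endloop
  endfacet
  facet normal 0.5001 0.5466 0.6717
    outer loop
      vertex 21.4 12.9 0.0
      vertex 12.0 21.5 0.0
      vertex 10.8 10.8 9.6
    endloop
  endfacet
  facet normal -0.3632 0.6444 0.6729
    outer loop
      vertex 12.0 21.5 0.0
      vertex 1.0 15.3 0.0
      vertex 10.8 10.8 9.6
    endloop
  endfacet
  facet normal -0.7257 -0.1463 0.6723
    outer loop
      vertex 1.0 15.3 0.0
      vertex 3.5 2.9 0.0
      vertex 10.8 10.8 9.6
    endloop
  endfacet
  facet normal -0.0876 -0.7355 0.6718
    outer loop
      vertex 3.5 2.9 0.0
      vertex 16.1 1.4 0.0
      vertex 10.8 10.8 9.6
    endloop
  endfacet
  facet normal 0.6713 -0.3094 0.6735
    outer loop
      vertex 16.1 1.4 0.0
      vertex 21.4 12.9 0.0
      vertex 10.8 10.8 9.6
    endloop
  endfacet
endsolid part

The G0 Z moves step by Δz≈1.4 mm. The G1 loops shrink linearly with z, so the solid tapers from its base footprint up to z≈9.6. Closing with a flat bottom cap and the tapered top and triangulating gives 8 facets — a regular 5-sided pyramid, base circumscribed radius ≈ 10.8 mm, apex at z ≈ 9.6 mm.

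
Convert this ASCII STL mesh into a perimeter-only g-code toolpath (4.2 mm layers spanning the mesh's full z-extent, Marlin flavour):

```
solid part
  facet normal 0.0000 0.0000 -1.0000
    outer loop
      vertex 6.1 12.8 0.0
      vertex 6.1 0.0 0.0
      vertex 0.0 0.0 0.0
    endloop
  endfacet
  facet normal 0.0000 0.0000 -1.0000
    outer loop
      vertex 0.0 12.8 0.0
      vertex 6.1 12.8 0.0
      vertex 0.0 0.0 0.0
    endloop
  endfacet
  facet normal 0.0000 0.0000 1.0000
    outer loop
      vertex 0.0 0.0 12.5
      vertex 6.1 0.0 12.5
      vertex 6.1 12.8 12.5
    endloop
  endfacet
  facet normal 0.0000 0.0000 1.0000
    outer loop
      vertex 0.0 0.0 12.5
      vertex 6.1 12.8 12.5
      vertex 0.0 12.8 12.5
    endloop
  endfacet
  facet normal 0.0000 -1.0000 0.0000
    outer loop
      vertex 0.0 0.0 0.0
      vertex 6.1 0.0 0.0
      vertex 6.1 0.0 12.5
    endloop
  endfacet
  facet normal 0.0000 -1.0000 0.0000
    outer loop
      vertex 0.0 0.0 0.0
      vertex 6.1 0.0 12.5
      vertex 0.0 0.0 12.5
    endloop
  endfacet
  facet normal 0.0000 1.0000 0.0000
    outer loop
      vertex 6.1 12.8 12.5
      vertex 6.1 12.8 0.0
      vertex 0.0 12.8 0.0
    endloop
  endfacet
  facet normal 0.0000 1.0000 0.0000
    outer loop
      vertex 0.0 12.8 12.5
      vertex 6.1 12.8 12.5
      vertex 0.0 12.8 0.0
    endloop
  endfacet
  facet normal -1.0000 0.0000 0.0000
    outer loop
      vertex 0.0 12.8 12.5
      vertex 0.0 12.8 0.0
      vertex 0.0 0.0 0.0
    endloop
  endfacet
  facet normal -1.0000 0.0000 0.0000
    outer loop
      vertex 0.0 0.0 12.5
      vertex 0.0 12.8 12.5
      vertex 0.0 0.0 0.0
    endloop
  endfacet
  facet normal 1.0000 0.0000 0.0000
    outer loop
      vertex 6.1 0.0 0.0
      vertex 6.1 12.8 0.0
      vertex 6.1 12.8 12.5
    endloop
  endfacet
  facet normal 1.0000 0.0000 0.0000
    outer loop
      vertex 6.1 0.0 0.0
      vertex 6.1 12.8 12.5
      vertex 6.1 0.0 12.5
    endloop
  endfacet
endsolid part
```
; perimeter-only toolpath
G21 ; units = mm
G90 ; absolute positioning
G28 ; home
; layer 1
G0 Z4.2
G0 X0.0 Y0.0
G1 X6.1 Y0.0
G1 X6.1 Y12.8
G1 X0.0 Y12.8
G1 X0.0 Y0.0
; layer 2
G0 Z8.3
G0 X0.0 Y0.0
G1 X6.1 Y0.0
G1 X6.1 Y12.8
G1 X0.0 Y12.8
G1 X0.0 Y0.0
; layer 3
G0 Z12.5
G0 X0.0 Y0.0
G1 X6.1 Y0.0
G1 X6.1 Y12.8
G1 X0.0 Y12.8
G1 X0.0 Y0.0
M2 ; end

The solid is a rectangular box, roughly 6.1 × 12.8 mm footprint and 12.5 mm tall. Slicing at Δz = 4.2 mm — 3 equal slices spanning the solid's height, so layer i sits at z = i·h/3 — gives 3 non-empty perimeters. Each is a 4-segment closed polygon; G0 lifts to the layer z and rapids to the start vertex, then G1 traces the edges.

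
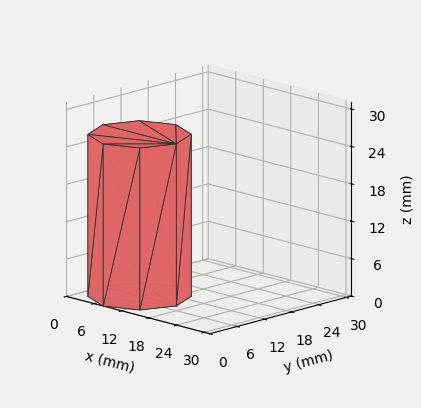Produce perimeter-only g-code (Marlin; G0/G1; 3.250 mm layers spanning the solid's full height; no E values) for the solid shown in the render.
Reading the render: the shape is a regular 8-sided prism (a cylinder approximated with 8 flat sides), circumscribed radius ≈ 8 mm, height ≈ 26 mm (dimensions read to the nearest mm from the axis ticks). For the g-code, the solid's height is divided into equal slices at the stated Δz and each level perimeter traced with G1 moves after a G0 lift.

; perimeter-only toolpath
G21 ; units = mm
G90 ; absolute positioning
G28 ; home
; layer 1
G0 Z3.250
G0 X16.000 Y8.000
G1 X13.657 Y13.657
G1 X8.000 Y16.000
G1 X2.343 Y13.657
G1 X0.000 Y8.000
G1 X2.343 Y2.343
G1 X8.000 Y0.000
G1 X13.657 Y2.343
G1 X16.000 Y8.000
; layer 2
G0 Z6.500
G0 X16.000 Y8.000
G1 X13.657 Y13.657
G1 X8.000 Y16.000
G1 X2.343 Y13.657
G1 X0.000 Y8.000
G1 X2.343 Y2.343
G1 X8.000 Y0.000
G1 X13.657 Y2.343
G1 X16.000 Y8.000
; layer 3
G0 Z9.750
G0 X16.000 Y8.000
G1 X13.657 Y13.657
G1 X8.000 Y16.000
G1 X2.343 Y13.657
G1 X0.000 Y8.000
G1 X2.343 Y2.343
G1 X8.000 Y0.000
G1 X13.657 Y2.343
G1 X16.000 Y8.000
; layer 4
G0 Z13.000
G0 X16.000 Y8.000
G1 X13.657 Y13.657
G1 X8.000 Y16.000
G1 X2.343 Y13.657
G1 X0.000 Y8.000
G1 X2.343 Y2.343
G1 X8.000 Y0.000
G1 X13.657 Y2.343
G1 X16.000 Y8.000
; layer 5
G0 Z16.250
G0 X16.000 Y8.000
G1 X13.657 Y13.657
G1 X8.000 Y16.000
G1 X2.343 Y13.657
G1 X0.000 Y8.000
G1 X2.343 Y2.343
G1 X8.000 Y0.000
G1 X13.657 Y2.343
G1 X16.000 Y8.000
; layer 6
G0 Z19.500
G0 X16.000 Y8.000
G1 X13.657 Y13.657
G1 X8.000 Y16.000
G1 X2.343 Y13.657
G1 X0.000 Y8.000
G1 X2.343 Y2.343
G1 X8.000 Y0.000
G1 X13.657 Y2.343
G1 X16.000 Y8.000
; layer 7
G0 Z22.750
G0 X16.000 Y8.000
G1 X13.657 Y13.657
G1 X8.000 Y16.000
G1 X2.343 Y13.657
G1 X0.000 Y8.000
G1 X2.343 Y2.343
G1 X8.000 Y0.000
G1 X13.657 Y2.343
G1 X16.000 Y8.000
; layer 8
G0 Z26.000
G0 X16.000 Y8.000
G1 X13.657 Y13.657
G1 X8.000 Y16.000
G1 X2.343 Y13.657
G1 X0.000 Y8.000
G1 X2.343 Y2.343
G1 X8.000 Y0.000
G1 X13.657 Y2.343
G1 X16.000 Y8.000
M2 ; end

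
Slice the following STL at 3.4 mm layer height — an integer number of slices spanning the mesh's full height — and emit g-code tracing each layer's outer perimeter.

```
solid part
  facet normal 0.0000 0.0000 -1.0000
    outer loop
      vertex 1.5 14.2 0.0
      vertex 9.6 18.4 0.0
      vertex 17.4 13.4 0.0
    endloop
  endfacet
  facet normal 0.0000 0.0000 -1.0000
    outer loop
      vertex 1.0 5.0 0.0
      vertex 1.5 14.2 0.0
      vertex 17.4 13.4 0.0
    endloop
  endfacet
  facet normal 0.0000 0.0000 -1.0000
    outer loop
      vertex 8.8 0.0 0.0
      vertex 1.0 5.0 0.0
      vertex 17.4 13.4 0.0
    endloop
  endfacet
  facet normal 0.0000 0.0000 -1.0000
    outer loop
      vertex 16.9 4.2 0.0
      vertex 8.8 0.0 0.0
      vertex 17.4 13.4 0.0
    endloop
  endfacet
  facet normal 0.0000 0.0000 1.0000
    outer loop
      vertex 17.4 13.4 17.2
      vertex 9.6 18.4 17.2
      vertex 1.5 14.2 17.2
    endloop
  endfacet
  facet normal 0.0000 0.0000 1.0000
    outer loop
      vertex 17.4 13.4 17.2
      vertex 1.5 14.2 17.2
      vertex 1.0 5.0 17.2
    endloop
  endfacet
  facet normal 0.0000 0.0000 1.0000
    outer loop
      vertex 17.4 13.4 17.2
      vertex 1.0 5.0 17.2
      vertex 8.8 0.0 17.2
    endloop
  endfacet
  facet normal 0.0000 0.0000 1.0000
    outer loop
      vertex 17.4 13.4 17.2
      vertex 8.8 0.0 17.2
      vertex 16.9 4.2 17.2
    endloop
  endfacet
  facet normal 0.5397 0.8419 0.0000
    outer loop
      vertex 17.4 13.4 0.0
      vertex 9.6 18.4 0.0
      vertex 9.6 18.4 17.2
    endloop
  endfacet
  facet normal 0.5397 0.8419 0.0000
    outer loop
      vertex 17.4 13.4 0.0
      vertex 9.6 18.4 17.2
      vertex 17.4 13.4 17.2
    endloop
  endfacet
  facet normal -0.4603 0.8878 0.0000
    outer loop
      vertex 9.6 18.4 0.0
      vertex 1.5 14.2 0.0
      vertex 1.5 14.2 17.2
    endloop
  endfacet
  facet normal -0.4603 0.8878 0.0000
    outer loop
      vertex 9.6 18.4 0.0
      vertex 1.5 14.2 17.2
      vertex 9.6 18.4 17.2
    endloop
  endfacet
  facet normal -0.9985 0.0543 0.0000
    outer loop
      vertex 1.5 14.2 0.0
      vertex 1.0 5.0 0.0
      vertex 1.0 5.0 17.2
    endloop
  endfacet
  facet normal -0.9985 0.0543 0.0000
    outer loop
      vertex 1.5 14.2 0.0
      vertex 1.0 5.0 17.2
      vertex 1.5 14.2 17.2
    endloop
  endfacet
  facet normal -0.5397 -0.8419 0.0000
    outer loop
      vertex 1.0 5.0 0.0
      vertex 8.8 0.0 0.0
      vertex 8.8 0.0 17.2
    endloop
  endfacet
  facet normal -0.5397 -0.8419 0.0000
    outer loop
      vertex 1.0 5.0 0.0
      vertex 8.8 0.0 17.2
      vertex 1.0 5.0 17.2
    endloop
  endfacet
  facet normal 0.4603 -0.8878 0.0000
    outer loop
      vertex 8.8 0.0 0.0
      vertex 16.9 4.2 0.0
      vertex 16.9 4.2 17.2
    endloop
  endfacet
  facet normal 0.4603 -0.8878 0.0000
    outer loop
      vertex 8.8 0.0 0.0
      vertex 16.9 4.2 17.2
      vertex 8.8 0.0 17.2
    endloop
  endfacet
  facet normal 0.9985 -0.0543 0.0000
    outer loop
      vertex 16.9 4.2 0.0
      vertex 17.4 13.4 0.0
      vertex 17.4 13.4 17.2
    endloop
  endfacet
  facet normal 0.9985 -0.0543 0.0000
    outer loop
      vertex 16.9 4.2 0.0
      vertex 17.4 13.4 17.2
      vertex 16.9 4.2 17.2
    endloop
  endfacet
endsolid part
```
; perimeter-only toolpath
G21 ; units = mm
G90 ; absolute positioning
G28 ; home
; layer 1
G0 Z3.4
G0 X17.4 Y13.4
G1 X9.6 Y18.4
G1 X1.5 Y14.2
G1 X1.0 Y5.0
G1 X8.8 Y0.0
G1 X16.9 Y4.2
G1 X17.4 Y13.4
; layer 2
G0 Z6.9
G0 X17.4 Y13.4
G1 X9.6 Y18.4
G1 X1.5 Y14.2
G1 X1.0 Y5.0
G1 X8.8 Y0.0
G1 X16.9 Y4.2
G1 X17.4 Y13.4
; layer 3
G0 Z10.3
G0 X17.4 Y13.4
G1 X9.6 Y18.4
G1 X1.5 Y14.2
G1 X1.0 Y5.0
G1 X8.8 Y0.0
G1 X16.9 Y4.2
G1 X17.4 Y13.4
; layer 4
G0 Z13.8
G0 X17.4 Y13.4
G1 X9.6 Y18.4
G1 X1.5 Y14.2
G1 X1.0 Y5.0
G1 X8.8 Y0.0
G1 X16.9 Y4.2
G1 X17.4 Y13.4
; layer 5
G0 Z17.2
G0 X17.4 Y13.4
G1 X9.6 Y18.4
G1 X1.5 Y14.2
G1 X1.0 Y5.0
G1 X8.8 Y0.0
G1 X16.9 Y4.2
G1 X17.4 Y13.4
M2 ; end

The solid is a regular 6-sided prism (a cylinder approximated with 6 flat sides), circumscribed radius ≈ 9.2 mm, height ≈ 17.2 mm. Slicing at Δz = 3.4 mm — 5 equal slices spanning the solid's height, so layer i sits at z = i·h/5 — gives 5 non-empty perimeters. Each is a 6-segment closed polygon; G0 lifts to the layer z and rapids to the start vertex, then G1 traces the edges.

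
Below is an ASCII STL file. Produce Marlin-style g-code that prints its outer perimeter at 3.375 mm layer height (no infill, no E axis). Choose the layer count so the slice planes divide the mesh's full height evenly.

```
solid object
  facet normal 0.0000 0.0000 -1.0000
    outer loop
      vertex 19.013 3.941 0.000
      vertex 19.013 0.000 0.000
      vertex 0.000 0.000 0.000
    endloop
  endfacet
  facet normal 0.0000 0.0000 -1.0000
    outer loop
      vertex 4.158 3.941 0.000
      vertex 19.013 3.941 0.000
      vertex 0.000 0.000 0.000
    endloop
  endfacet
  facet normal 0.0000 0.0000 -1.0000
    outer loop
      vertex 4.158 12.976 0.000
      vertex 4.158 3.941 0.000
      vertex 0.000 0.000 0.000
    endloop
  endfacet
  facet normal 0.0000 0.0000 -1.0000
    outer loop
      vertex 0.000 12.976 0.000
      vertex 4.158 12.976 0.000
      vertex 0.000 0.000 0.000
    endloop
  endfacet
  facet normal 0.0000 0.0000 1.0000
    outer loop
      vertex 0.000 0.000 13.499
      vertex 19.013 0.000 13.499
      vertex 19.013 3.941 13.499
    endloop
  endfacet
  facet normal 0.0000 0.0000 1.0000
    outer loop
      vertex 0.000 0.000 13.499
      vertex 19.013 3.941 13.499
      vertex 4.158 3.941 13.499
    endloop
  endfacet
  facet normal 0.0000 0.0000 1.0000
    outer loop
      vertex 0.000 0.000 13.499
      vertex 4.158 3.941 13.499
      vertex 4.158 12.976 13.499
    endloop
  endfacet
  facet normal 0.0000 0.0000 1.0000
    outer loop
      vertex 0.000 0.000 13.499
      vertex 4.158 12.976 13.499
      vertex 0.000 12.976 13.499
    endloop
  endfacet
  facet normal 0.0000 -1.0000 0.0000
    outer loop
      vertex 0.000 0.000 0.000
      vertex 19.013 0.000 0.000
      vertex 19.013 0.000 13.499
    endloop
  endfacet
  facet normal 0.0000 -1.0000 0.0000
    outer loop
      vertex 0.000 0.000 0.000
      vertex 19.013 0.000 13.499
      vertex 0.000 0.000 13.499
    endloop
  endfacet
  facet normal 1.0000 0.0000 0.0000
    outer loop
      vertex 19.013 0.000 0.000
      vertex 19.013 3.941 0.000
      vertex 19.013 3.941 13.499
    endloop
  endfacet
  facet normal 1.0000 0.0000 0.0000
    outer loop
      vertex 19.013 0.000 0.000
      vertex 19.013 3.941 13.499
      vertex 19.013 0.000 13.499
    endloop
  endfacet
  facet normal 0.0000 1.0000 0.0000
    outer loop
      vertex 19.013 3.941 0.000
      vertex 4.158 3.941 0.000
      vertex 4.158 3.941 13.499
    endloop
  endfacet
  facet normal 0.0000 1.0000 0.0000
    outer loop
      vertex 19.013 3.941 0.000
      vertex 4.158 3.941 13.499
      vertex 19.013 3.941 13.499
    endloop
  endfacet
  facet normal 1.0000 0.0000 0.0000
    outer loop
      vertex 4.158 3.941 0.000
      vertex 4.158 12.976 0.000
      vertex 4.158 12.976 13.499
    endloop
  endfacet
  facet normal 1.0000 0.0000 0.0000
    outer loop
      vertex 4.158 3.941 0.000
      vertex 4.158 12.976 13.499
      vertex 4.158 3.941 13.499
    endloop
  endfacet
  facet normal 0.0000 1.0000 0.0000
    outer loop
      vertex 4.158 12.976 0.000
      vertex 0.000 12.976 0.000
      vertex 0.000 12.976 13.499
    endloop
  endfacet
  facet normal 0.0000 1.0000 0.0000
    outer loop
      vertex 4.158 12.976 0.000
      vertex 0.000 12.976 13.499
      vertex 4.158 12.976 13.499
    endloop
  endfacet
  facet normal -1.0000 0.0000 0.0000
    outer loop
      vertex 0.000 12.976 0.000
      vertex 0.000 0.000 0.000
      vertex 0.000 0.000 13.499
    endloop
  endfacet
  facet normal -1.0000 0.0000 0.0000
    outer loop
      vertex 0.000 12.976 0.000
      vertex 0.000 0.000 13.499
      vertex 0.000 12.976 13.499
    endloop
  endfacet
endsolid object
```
; perimeter-only toolpath
G21 ; units = mm
G90 ; absolute positioning
G28 ; home
; layer 1
G0 Z3.375
G0 X0.000 Y0.000
G1 X19.013 Y0.000
G1 X19.013 Y3.941
G1 X4.158 Y3.941
G1 X4.158 Y12.976
G1 X0.000 Y12.976
G1 X0.000 Y0.000
; layer 2
G0 Z6.750
G0 X0.000 Y0.000
G1 X19.013 Y0.000
G1 X19.013 Y3.941
G1 X4.158 Y3.941
G1 X4.158 Y12.976
G1 X0.000 Y12.976
G1 X0.000 Y0.000
; layer 3
G0 Z10.124
G0 X0.000 Y0.000
G1 X19.013 Y0.000
G1 X19.013 Y3.941
G1 X4.158 Y3.941
G1 X4.158 Y12.976
G1 X0.000 Y12.976
G1 X0.000 Y0.000
; layer 4
G0 Z13.499
G0 X0.000 Y0.000
G1 X19.013 Y0.000
G1 X19.013 Y3.941
G1 X4.158 Y3.941
G1 X4.158 Y12.976
G1 X0.000 Y12.976
G1 X0.000 Y0.000
M2 ; end

The solid is an L-shaped prism: outer 19 × 13 mm, arm thicknesses ≈ 3.94 mm (horizontal) and 4.16 mm (vertical), extruded 13.5 mm in z. Slicing at Δz = 3.375 mm — 4 equal slices spanning the solid's height, so layer i sits at z = i·h/4 — gives 4 non-empty perimeters. Each is a 6-segment closed polygon; G0 lifts to the layer z and rapids to the start vertex, then G1 traces the edges.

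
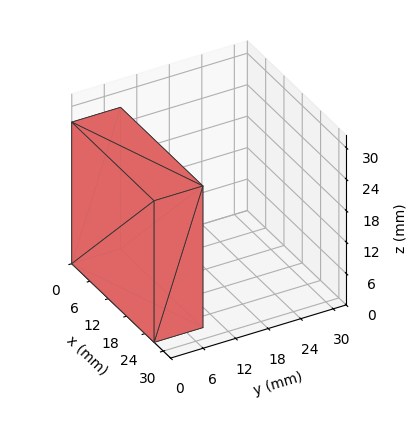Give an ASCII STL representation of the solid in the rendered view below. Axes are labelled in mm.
Reading the render: the shape is a rectangular box, roughly 27 × 9 mm footprint and 27 mm tall (dimensions read to the nearest mm from the axis ticks). For the STL, each face is triangulated and given an outward normal.

solid part
  facet normal 0.0000 0.0000 -1.0000
    outer loop
      vertex 27.000 9.000 0.000
      vertex 27.000 0.000 0.000
      vertex 0.000 0.000 0.000
    endloop
  endfacet
  facet normal 0.0000 0.0000 -1.0000
    outer loop
      vertex 0.000 9.000 0.000
      vertex 27.000 9.000 0.000
      vertex 0.000 0.000 0.000
    endloop
  endfacet
  facet normal 0.0000 0.0000 1.0000
    outer loop
      vertex 0.000 0.000 27.000
      vertex 27.000 0.000 27.000
      vertex 27.000 9.000 27.000
    endloop
  endfacet
  facet normal 0.0000 0.0000 1.0000
    outer loop
      vertex 0.000 0.000 27.000
      vertex 27.000 9.000 27.000
      vertex 0.000 9.000 27.000
    endloop
  endfacet
  facet normal 0.0000 -1.0000 0.0000
    outer loop
      vertex 0.000 0.000 0.000
      vertex 27.000 0.000 0.000
      vertex 27.000 0.000 27.000
    endloop
  endfacet
  facet normal 0.0000 -1.0000 0.0000
    outer loop
      vertex 0.000 0.000 0.000
      vertex 27.000 0.000 27.000
      vertex 0.000 0.000 27.000
    endloop
  endfacet
  facet normal 0.0000 1.0000 0.0000
    outer loop
      vertex 27.000 9.000 27.000
      vertex 27.000 9.000 0.000
      vertex 0.000 9.000 0.000
    endloop
  endfacet
  facet normal 0.0000 1.0000 0.0000
    outer loop
      vertex 0.000 9.000 27.000
      vertex 27.000 9.000 27.000
      vertex 0.000 9.000 0.000
    endloop
  endfacet
  facet normal -1.0000 0.0000 0.0000
    outer loop
      vertex 0.000 9.000 27.000
      vertex 0.000 9.000 0.000
      vertex 0.000 0.000 0.000
    endloop
  endfacet
  facet normal -1.0000 0.0000 0.0000
    outer loop
      vertex 0.000 0.000 27.000
      vertex 0.000 9.000 27.000
      vertex 0.000 0.000 0.000
    endloop
  endfacet
  facet normal 1.0000 0.0000 0.0000
    outer loop
      vertex 27.000 0.000 0.000
      vertex 27.000 9.000 0.000
      vertex 27.000 9.000 27.000
    endloop
  endfacet
  facet normal 1.0000 0.0000 0.0000
    outer loop
      vertex 27.000 0.000 0.000
      vertex 27.000 9.000 27.000
      vertex 27.000 0.000 27.000
    endloop
  endfacet
endsolid part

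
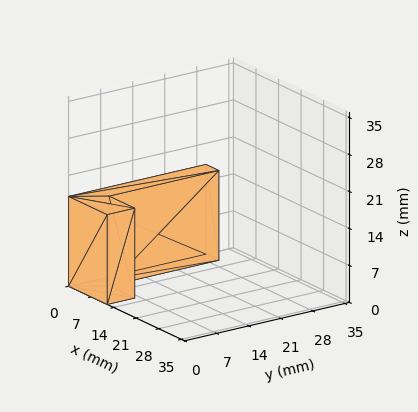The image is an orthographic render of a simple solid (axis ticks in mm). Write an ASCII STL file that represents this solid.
Reading the render: the shape is an L-shaped prism: outer 12 × 30 mm, arm thicknesses ≈ 6 mm (horizontal) and 4 mm (vertical), extruded 17 mm in z (dimensions read to the nearest mm from the axis ticks). For the STL, each face is triangulated and given an outward normal.

solid part
  facet normal 0.0000 0.0000 -1.0000
    outer loop
      vertex 12.00 6.00 0.00
      vertex 12.00 0.00 0.00
      vertex 0.00 0.00 0.00
    endloop
  endfacet
  facet normal 0.0000 0.0000 -1.0000
    outer loop
      vertex 4.00 6.00 0.00
      vertex 12.00 6.00 0.00
      vertex 0.00 0.00 0.00
    endloop
  endfacet
  facet normal 0.0000 0.0000 -1.0000
    outer loop
      vertex 4.00 30.00 0.00
      vertex 4.00 6.00 0.00
      vertex 0.00 0.00 0.00
    endloop
  endfacet
  facet normal 0.0000 0.0000 -1.0000
    outer loop
      vertex 0.00 30.00 0.00
      vertex 4.00 30.00 0.00
      vertex 0.00 0.00 0.00
    endloop
  endfacet
  facet normal 0.0000 0.0000 1.0000
    outer loop
      vertex 0.00 0.00 17.00
      vertex 12.00 0.00 17.00
      vertex 12.00 6.00 17.00
    endloop
  endfacet
  facet normal 0.0000 0.0000 1.0000
    outer loop
      vertex 0.00 0.00 17.00
      vertex 12.00 6.00 17.00
      vertex 4.00 6.00 17.00
    endloop
  endfacet
  facet normal 0.0000 0.0000 1.0000
    outer loop
      vertex 0.00 0.00 17.00
      vertex 4.00 6.00 17.00
      vertex 4.00 30.00 17.00
    endloop
  endfacet
  facet normal 0.0000 0.0000 1.0000
    outer loop
      vertex 0.00 0.00 17.00
      vertex 4.00 30.00 17.00
      vertex 0.00 30.00 17.00
    endloop
  endfacet
  facet normal 0.0000 -1.0000 0.0000
    outer loop
      vertex 0.00 0.00 0.00
      vertex 12.00 0.00 0.00
      vertex 12.00 0.00 17.00
    endloop
  endfacet
  facet normal 0.0000 -1.0000 0.0000
    outer loop
      vertex 0.00 0.00 0.00
      vertex 12.00 0.00 17.00
      vertex 0.00 0.00 17.00
    endloop
  endfacet
  facet normal 1.0000 0.0000 0.0000
    outer loop
      vertex 12.00 0.00 0.00
      vertex 12.00 6.00 0.00
      vertex 12.00 6.00 17.00
    endloop
  endfacet
  facet normal 1.0000 0.0000 0.0000
    outer loop
      vertex 12.00 0.00 0.00
      vertex 12.00 6.00 17.00
      vertex 12.00 0.00 17.00
    endloop
  endfacet
  facet normal 0.0000 1.0000 0.0000
    outer loop
      vertex 12.00 6.00 0.00
      vertex 4.00 6.00 0.00
      vertex 4.00 6.00 17.00
    endloop
  endfacet
  facet normal 0.0000 1.0000 0.0000
    outer loop
      vertex 12.00 6.00 0.00
      vertex 4.00 6.00 17.00
      vertex 12.00 6.00 17.00
    endloop
  endfacet
  facet normal 1.0000 0.0000 0.0000
    outer loop
      vertex 4.00 6.00 0.00
      vertex 4.00 30.00 0.00
      vertex 4.00 30.00 17.00
    endloop
  endfacet
  facet normal 1.0000 0.0000 0.0000
    outer loop
      vertex 4.00 6.00 0.00
      vertex 4.00 30.00 17.00
      vertex 4.00 6.00 17.00
    endloop
  endfacet
  facet normal 0.0000 1.0000 0.0000
    outer loop
      vertex 4.00 30.00 0.00
      vertex 0.00 30.00 0.00
      vertex 0.00 30.00 17.00
    endloop
  endfacet
  facet normal 0.0000 1.0000 0.0000
    outer loop
      vertex 4.00 30.00 0.00
      vertex 0.00 30.00 17.00
      vertex 4.00 30.00 17.00
    endloop
  endfacet
  facet normal -1.0000 0.0000 0.0000
    outer loop
      vertex 0.00 30.00 0.00
      vertex 0.00 0.00 0.00
      vertex 0.00 0.00 17.00
    endloop
  endfacet
  facet normal -1.0000 0.0000 0.0000
    outer loop
      vertex 0.00 30.00 0.00
      vertex 0.00 0.00 17.00
      vertex 0.00 30.00 17.00
    endloop
  endfacet
endsolid part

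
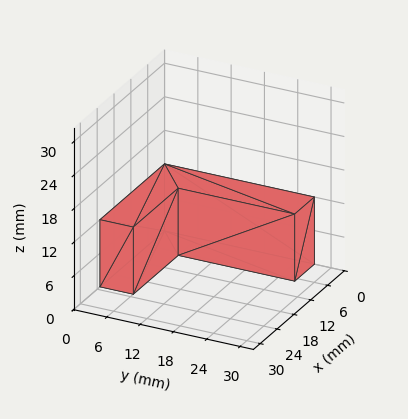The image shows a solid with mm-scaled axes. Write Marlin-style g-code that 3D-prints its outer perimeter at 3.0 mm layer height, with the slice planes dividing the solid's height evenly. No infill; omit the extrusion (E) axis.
Reading the render: the shape is an L-shaped prism: outer 23 × 27 mm, arm thicknesses ≈ 6 mm (horizontal) and 7 mm (vertical), extruded 12 mm in z (dimensions read to the nearest mm from the axis ticks). For the g-code, the solid's height is divided into equal slices at the stated Δz and each level perimeter traced with G1 moves after a G0 lift.

; perimeter-only toolpath
G21 ; units = mm
G90 ; absolute positioning
G28 ; home
; layer 1
G0 Z3.0
G0 X0.0 Y0.0
G1 X23.0 Y0.0
G1 X23.0 Y6.0
G1 X7.0 Y6.0
G1 X7.0 Y27.0
G1 X0.0 Y27.0
G1 X0.0 Y0.0
; layer 2
G0 Z6.0
G0 X0.0 Y0.0
G1 X23.0 Y0.0
G1 X23.0 Y6.0
G1 X7.0 Y6.0
G1 X7.0 Y27.0
G1 X0.0 Y27.0
G1 X0.0 Y0.0
; layer 3
G0 Z9.0
G0 X0.0 Y0.0
G1 X23.0 Y0.0
G1 X23.0 Y6.0
G1 X7.0 Y6.0
G1 X7.0 Y27.0
G1 X0.0 Y27.0
G1 X0.0 Y0.0
; layer 4
G0 Z12.0
G0 X0.0 Y0.0
G1 X23.0 Y0.0
G1 X23.0 Y6.0
G1 X7.0 Y6.0
G1 X7.0 Y27.0
G1 X0.0 Y27.0
G1 X0.0 Y0.0
M2 ; end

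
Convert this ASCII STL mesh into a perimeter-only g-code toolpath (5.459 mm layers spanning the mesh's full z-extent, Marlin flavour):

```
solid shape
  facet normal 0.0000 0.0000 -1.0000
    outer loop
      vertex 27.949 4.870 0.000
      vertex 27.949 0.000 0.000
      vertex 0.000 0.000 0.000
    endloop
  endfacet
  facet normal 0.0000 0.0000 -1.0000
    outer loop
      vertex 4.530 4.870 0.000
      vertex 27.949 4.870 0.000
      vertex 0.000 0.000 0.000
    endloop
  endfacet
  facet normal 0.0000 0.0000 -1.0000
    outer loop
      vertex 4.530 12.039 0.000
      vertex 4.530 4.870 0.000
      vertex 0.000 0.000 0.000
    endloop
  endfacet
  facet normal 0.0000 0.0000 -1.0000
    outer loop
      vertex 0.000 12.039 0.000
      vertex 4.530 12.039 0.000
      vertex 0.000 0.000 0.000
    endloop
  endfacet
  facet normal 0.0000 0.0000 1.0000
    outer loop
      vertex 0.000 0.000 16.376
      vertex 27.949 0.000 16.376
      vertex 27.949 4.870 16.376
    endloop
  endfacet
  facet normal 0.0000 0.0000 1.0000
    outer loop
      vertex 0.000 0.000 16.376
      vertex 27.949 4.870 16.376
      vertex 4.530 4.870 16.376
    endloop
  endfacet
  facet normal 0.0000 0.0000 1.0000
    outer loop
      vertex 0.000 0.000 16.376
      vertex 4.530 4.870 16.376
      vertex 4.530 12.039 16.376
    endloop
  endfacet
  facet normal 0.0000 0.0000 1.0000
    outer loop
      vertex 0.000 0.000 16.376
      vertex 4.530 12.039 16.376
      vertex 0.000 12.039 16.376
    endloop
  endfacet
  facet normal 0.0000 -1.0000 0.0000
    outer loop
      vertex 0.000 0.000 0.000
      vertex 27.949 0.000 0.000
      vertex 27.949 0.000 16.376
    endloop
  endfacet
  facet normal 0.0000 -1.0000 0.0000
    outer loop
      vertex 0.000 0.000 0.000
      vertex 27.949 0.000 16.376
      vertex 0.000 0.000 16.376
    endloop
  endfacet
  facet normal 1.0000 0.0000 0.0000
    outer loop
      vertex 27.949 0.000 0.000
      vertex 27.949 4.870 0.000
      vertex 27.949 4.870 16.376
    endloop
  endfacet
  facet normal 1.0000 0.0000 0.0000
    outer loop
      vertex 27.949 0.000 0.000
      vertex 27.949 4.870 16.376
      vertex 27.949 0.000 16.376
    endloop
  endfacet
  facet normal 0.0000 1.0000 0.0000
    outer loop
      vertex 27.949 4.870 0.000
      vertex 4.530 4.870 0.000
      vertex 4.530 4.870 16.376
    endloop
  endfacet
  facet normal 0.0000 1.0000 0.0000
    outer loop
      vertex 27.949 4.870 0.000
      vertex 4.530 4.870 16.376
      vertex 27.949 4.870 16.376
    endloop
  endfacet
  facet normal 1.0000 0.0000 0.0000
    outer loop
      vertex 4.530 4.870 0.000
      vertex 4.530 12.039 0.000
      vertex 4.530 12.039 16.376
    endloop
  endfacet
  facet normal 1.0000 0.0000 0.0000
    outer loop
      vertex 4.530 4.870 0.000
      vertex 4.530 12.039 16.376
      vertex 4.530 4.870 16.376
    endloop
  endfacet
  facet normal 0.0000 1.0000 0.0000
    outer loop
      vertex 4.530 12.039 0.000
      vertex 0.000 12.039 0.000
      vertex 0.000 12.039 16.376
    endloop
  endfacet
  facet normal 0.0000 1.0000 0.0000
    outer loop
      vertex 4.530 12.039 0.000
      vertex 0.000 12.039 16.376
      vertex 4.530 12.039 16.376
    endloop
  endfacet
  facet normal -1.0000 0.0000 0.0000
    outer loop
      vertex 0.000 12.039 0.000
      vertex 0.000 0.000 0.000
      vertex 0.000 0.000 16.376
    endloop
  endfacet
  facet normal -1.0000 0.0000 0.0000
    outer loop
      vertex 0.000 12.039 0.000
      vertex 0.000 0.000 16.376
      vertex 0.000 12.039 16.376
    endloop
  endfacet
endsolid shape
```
; perimeter-only toolpath
G21 ; units = mm
G90 ; absolute positioning
G28 ; home
; layer 1
G0 Z5.459
G0 X0.000 Y0.000
G1 X27.949 Y0.000
G1 X27.949 Y4.870
G1 X4.530 Y4.870
G1 X4.530 Y12.039
G1 X0.000 Y12.039
G1 X0.000 Y0.000
; layer 2
G0 Z10.917
G0 X0.000 Y0.000
G1 X27.949 Y0.000
G1 X27.949 Y4.870
G1 X4.530 Y4.870
G1 X4.530 Y12.039
G1 X0.000 Y12.039
G1 X0.000 Y0.000
; layer 3
G0 Z16.376
G0 X0.000 Y0.000
G1 X27.949 Y0.000
G1 X27.949 Y4.870
G1 X4.530 Y4.870
G1 X4.530 Y12.039
G1 X0.000 Y12.039
G1 X0.000 Y0.000
M2 ; end

The solid is an L-shaped prism: outer 27.9 × 12 mm, arm thicknesses ≈ 4.87 mm (horizontal) and 4.53 mm (vertical), extruded 16.4 mm in z. Slicing at Δz = 5.459 mm — 3 equal slices spanning the solid's height, so layer i sits at z = i·h/3 — gives 3 non-empty perimeters. Each is a 6-segment closed polygon; G0 lifts to the layer z and rapids to the start vertex, then G1 traces the edges.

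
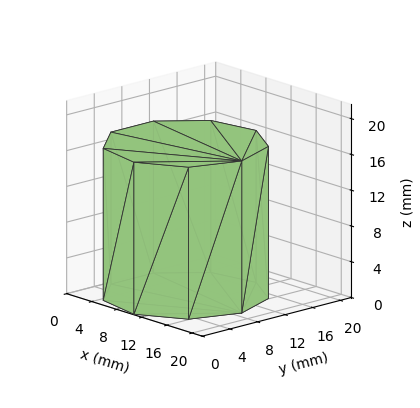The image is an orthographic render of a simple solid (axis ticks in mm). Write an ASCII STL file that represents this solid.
Reading the render: the shape is a regular 9-sided prism (a cylinder approximated with 9 flat sides), circumscribed radius ≈ 9 mm, height ≈ 17 mm (dimensions read to the nearest mm from the axis ticks). For the STL, each face is triangulated and given an outward normal.

solid part
  facet normal 0.0000 0.0000 -1.0000
    outer loop
      vertex 10.56 17.86 0.00
      vertex 15.89 14.79 0.00
      vertex 18.00 9.00 0.00
    endloop
  endfacet
  facet normal 0.0000 0.0000 -1.0000
    outer loop
      vertex 4.50 16.79 0.00
      vertex 10.56 17.86 0.00
      vertex 18.00 9.00 0.00
    endloop
  endfacet
  facet normal 0.0000 0.0000 -1.0000
    outer loop
      vertex 0.54 12.08 0.00
      vertex 4.50 16.79 0.00
      vertex 18.00 9.00 0.00
    endloop
  endfacet
  facet normal 0.0000 0.0000 -1.0000
    outer loop
      vertex 0.54 5.92 0.00
      vertex 0.54 12.08 0.00
      vertex 18.00 9.00 0.00
    endloop
  endfacet
  facet normal 0.0000 0.0000 -1.0000
    outer loop
      vertex 4.50 1.21 0.00
      vertex 0.54 5.92 0.00
      vertex 18.00 9.00 0.00
    endloop
  endfacet
  facet normal 0.0000 0.0000 -1.0000
    outer loop
      vertex 10.56 0.14 0.00
      vertex 4.50 1.21 0.00
      vertex 18.00 9.00 0.00
    endloop
  endfacet
  facet normal 0.0000 0.0000 -1.0000
    outer loop
      vertex 15.89 3.21 0.00
      vertex 10.56 0.14 0.00
      vertex 18.00 9.00 0.00
    endloop
  endfacet
  facet normal 0.0000 0.0000 1.0000
    outer loop
      vertex 18.00 9.00 17.00
      vertex 15.89 14.79 17.00
      vertex 10.56 17.86 17.00
    endloop
  endfacet
  facet normal 0.0000 0.0000 1.0000
    outer loop
      vertex 18.00 9.00 17.00
      vertex 10.56 17.86 17.00
      vertex 4.50 16.79 17.00
    endloop
  endfacet
  facet normal 0.0000 0.0000 1.0000
    outer loop
      vertex 18.00 9.00 17.00
      vertex 4.50 16.79 17.00
      vertex 0.54 12.08 17.00
    endloop
  endfacet
  facet normal 0.0000 0.0000 1.0000
    outer loop
      vertex 18.00 9.00 17.00
      vertex 0.54 12.08 17.00
      vertex 0.54 5.92 17.00
    endloop
  endfacet
  facet normal 0.0000 0.0000 1.0000
    outer loop
      vertex 18.00 9.00 17.00
      vertex 0.54 5.92 17.00
      vertex 4.50 1.21 17.00
    endloop
  endfacet
  facet normal 0.0000 0.0000 1.0000
    outer loop
      vertex 18.00 9.00 17.00
      vertex 4.50 1.21 17.00
      vertex 10.56 0.14 17.00
    endloop
  endfacet
  facet normal 0.0000 0.0000 1.0000
    outer loop
      vertex 18.00 9.00 17.00
      vertex 10.56 0.14 17.00
      vertex 15.89 3.21 17.00
    endloop
  endfacet
  facet normal 0.9396 0.3424 0.0000
    outer loop
      vertex 18.00 9.00 0.00
      vertex 15.89 14.79 0.00
      vertex 15.89 14.79 17.00
    endloop
  endfacet
  facet normal 0.9396 0.3424 0.0000
    outer loop
      vertex 18.00 9.00 0.00
      vertex 15.89 14.79 17.00
      vertex 18.00 9.00 17.00
    endloop
  endfacet
  facet normal 0.4991 0.8665 0.0000
    outer loop
      vertex 15.89 14.79 0.00
      vertex 10.56 17.86 0.00
      vertex 10.56 17.86 17.00
    endloop
  endfacet
  facet normal 0.4991 0.8665 0.0000
    outer loop
      vertex 15.89 14.79 0.00
      vertex 10.56 17.86 17.00
      vertex 15.89 14.79 17.00
    endloop
  endfacet
  facet normal -0.1739 0.9848 0.0000
    outer loop
      vertex 10.56 17.86 0.00
      vertex 4.50 16.79 0.00
      vertex 4.50 16.79 17.00
    endloop
  endfacet
  facet normal -0.1739 0.9848 0.0000
    outer loop
      vertex 10.56 17.86 0.00
      vertex 4.50 16.79 17.00
      vertex 10.56 17.86 17.00
    endloop
  endfacet
  facet normal -0.7654 0.6435 0.0000
    outer loop
      vertex 4.50 16.79 0.00
      vertex 0.54 12.08 0.00
      vertex 0.54 12.08 17.00
    endloop
  endfacet
  facet normal -0.7654 0.6435 0.0000
    outer loop
      vertex 4.50 16.79 0.00
      vertex 0.54 12.08 17.00
      vertex 4.50 16.79 17.00
    endloop
  endfacet
  facet normal -1.0000 0.0000 0.0000
    outer loop
      vertex 0.54 12.08 0.00
      vertex 0.54 5.92 0.00
      vertex 0.54 5.92 17.00
    endloop
  endfacet
  facet normal -1.0000 0.0000 0.0000
    outer loop
      vertex 0.54 12.08 0.00
      vertex 0.54 5.92 17.00
      vertex 0.54 12.08 17.00
    endloop
  endfacet
  facet normal -0.7654 -0.6435 0.0000
    outer loop
      vertex 0.54 5.92 0.00
      vertex 4.50 1.21 0.00
      vertex 4.50 1.21 17.00
    endloop
  endfacet
  facet normal -0.7654 -0.6435 0.0000
    outer loop
      vertex 0.54 5.92 0.00
      vertex 4.50 1.21 17.00
      vertex 0.54 5.92 17.00
    endloop
  endfacet
  facet normal -0.1739 -0.9848 0.0000
    outer loop
      vertex 4.50 1.21 0.00
      vertex 10.56 0.14 0.00
      vertex 10.56 0.14 17.00
    endloop
  endfacet
  facet normal -0.1739 -0.9848 0.0000
    outer loop
      vertex 4.50 1.21 0.00
      vertex 10.56 0.14 17.00
      vertex 4.50 1.21 17.00
    endloop
  endfacet
  facet normal 0.4991 -0.8665 0.0000
    outer loop
      vertex 10.56 0.14 0.00
      vertex 15.89 3.21 0.00
      vertex 15.89 3.21 17.00
    endloop
  endfacet
  facet normal 0.4991 -0.8665 0.0000
    outer loop
      vertex 10.56 0.14 0.00
      vertex 15.89 3.21 17.00
      vertex 10.56 0.14 17.00
    endloop
  endfacet
  facet normal 0.9396 -0.3424 0.0000
    outer loop
      vertex 15.89 3.21 0.00
      vertex 18.00 9.00 0.00
      vertex 18.00 9.00 17.00
    endloop
  endfacet
  facet normal 0.9396 -0.3424 0.0000
    outer loop
      vertex 15.89 3.21 0.00
      vertex 18.00 9.00 17.00
      vertex 15.89 3.21 17.00
    endloop
  endfacet
endsolid part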